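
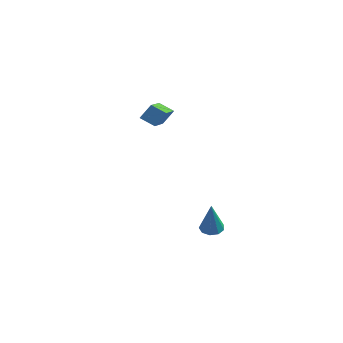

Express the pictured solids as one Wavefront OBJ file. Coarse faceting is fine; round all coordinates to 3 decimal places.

v 3.064 0.252 -4.076
v 3.607 0.558 -4.165
v 3.776 -0.472 -2.204
v 3.326 0.812 -3.96
v 2.923 0.804 -3.809
v 2.585 0.538 -3.783
v 2.471 0.137 -3.895
v 2.635 -0.21 -4.091
v 2.999 -0.341 -4.28
v 3.394 -0.195 -4.374
v 3.634 0.16 -4.329
v -0.52 0.293 2.091
v -1.205 -0.082 2.559
v -0.215 0.767 2.917
v -0.899 0.391 3.385
v 0.759 -1.411 2.595
v 0.075 -1.787 3.063
v 1.065 -0.938 3.421
v 0.38 -1.313 3.889
f 2 1 4
f 2 4 3
f 4 1 5
f 4 5 3
f 5 1 6
f 5 6 3
f 6 1 7
f 6 7 3
f 7 1 8
f 7 8 3
f 8 1 9
f 8 9 3
f 9 1 10
f 9 10 3
f 10 1 11
f 10 11 3
f 11 1 2
f 11 2 3
f 13 15 12
f 16 13 12
f 12 15 14
f 14 16 12
f 13 19 15
f 17 13 16
f 17 19 13
f 15 19 14
f 18 16 14
f 14 19 18
f 18 17 16
f 19 17 18



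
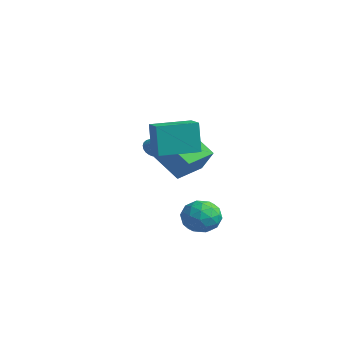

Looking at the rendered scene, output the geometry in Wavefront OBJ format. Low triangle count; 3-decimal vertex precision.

v -5.022 1.172 0.204
v -3.794 1.116 1.652
v -5.363 2.872 0.559
v -4.134 2.816 2.007
v -3.546 1.724 -1.027
v -2.317 1.668 0.421
v -3.886 3.424 -0.672
v -2.658 3.368 0.776
v -3.784 0.446 1.337
v -3.517 0.891 0.946
v -2.416 0.614 2.463
v -3.659 1.037 1.097
v -3.821 1.093 1.285
v -3.976 1.05 1.48
v -4.103 0.915 1.654
v -4.181 0.709 1.779
v -4.198 0.463 1.837
v -4.153 0.214 1.819
v -4.051 0 1.728
v -3.909 -0.145 1.576
v -3.747 -0.201 1.389
v -3.592 -0.158 1.193
v -3.465 -0.023 1.02
v -3.387 0.183 0.894
v -3.37 0.429 0.836
v -3.415 0.678 0.854
v 1.133 -2.559 2.96
v 0.846 -2.523 4.777
v 1.582 -0.446 2.99
v 1.296 -0.411 4.807
v 2.204 -2.789 3.133
v 1.918 -2.754 4.95
v 2.654 -0.677 3.163
v 2.367 -0.641 4.98
v -0.988 1.673 -2.632
v 0.051 2.019 -2.889
v -0.311 0.101 -2.011
v 0.728 0.447 -2.268
v 0.164 0.939 -1.428
v -0.254 1.91 -1.812
v -0.006 0.21 -3.088
v -0.424 1.181 -3.472
v 0.658 1.114 -3.171
v 0.763 1.565 -2.146
v -1.023 0.555 -2.754
v -0.918 1.006 -1.729
v -0.528 1.984 -2.815
v 0.268 0.136 -2.085
v -0.064 0.425 -1.591
v 0.547 0.628 -1.743
v -0.707 1.92 -2.182
v -0.097 2.123 -2.333
v -0.031 1.488 -1.474
v -0.163 -0.003 -2.567
v 0.447 0.2 -2.718
v -0.807 1.492 -3.157
v -0.196 1.695 -3.309
v -0.229 0.632 -3.426
v 0.44 1.656 -3.132
v 0.838 0.732 -2.767
v 0.407 0.592 -3.249
v 0.161 1.163 -3.475
v 0.502 1.92 -2.529
v 0.899 0.996 -2.164
v 0.568 1.285 -1.67
v 0.322 1.856 -1.896
v 0.858 1.389 -2.695
v -1.159 1.124 -2.736
v -0.762 0.2 -2.371
v -0.582 0.264 -3.004
v -0.828 0.835 -3.23
v -1.098 1.388 -2.133
v -0.7 0.464 -1.768
v -0.421 0.957 -1.425
v -0.667 1.528 -1.651
v -1.118 0.731 -2.205
f 2 4 1
f 5 2 1
f 1 4 3
f 3 5 1
f 2 8 4
f 6 2 5
f 6 8 2
f 4 8 3
f 7 5 3
f 3 8 7
f 7 6 5
f 8 6 7
f 10 9 12
f 10 12 11
f 12 9 13
f 12 13 11
f 13 9 14
f 13 14 11
f 14 9 15
f 14 15 11
f 15 9 16
f 15 16 11
f 16 9 17
f 16 17 11
f 17 9 18
f 17 18 11
f 18 9 19
f 18 19 11
f 19 9 20
f 19 20 11
f 20 9 21
f 20 21 11
f 21 9 22
f 21 22 11
f 22 9 23
f 22 23 11
f 23 9 24
f 23 24 11
f 24 9 25
f 24 25 11
f 25 9 26
f 25 26 11
f 26 9 10
f 26 10 11
f 28 30 27
f 31 28 27
f 27 30 29
f 29 31 27
f 28 34 30
f 32 28 31
f 32 34 28
f 30 34 29
f 33 31 29
f 29 34 33
f 33 32 31
f 34 32 33
f 35 72 51
f 72 46 75
f 51 75 40
f 72 75 51
f 35 51 47
f 51 40 52
f 47 52 36
f 51 52 47
f 35 47 56
f 47 36 57
f 56 57 42
f 47 57 56
f 35 56 68
f 56 42 71
f 68 71 45
f 56 71 68
f 35 68 72
f 68 45 76
f 72 76 46
f 68 76 72
f 36 52 63
f 52 40 66
f 63 66 44
f 52 66 63
f 40 75 53
f 75 46 74
f 53 74 39
f 75 74 53
f 46 76 73
f 76 45 69
f 73 69 37
f 76 69 73
f 45 71 70
f 71 42 58
f 70 58 41
f 71 58 70
f 42 57 62
f 57 36 59
f 62 59 43
f 57 59 62
f 38 64 50
f 64 44 65
f 50 65 39
f 64 65 50
f 38 50 48
f 50 39 49
f 48 49 37
f 50 49 48
f 38 48 55
f 48 37 54
f 55 54 41
f 48 54 55
f 38 55 60
f 55 41 61
f 60 61 43
f 55 61 60
f 38 60 64
f 60 43 67
f 64 67 44
f 60 67 64
f 39 65 53
f 65 44 66
f 53 66 40
f 65 66 53
f 37 49 73
f 49 39 74
f 73 74 46
f 49 74 73
f 41 54 70
f 54 37 69
f 70 69 45
f 54 69 70
f 43 61 62
f 61 41 58
f 62 58 42
f 61 58 62
f 44 67 63
f 67 43 59
f 63 59 36
f 67 59 63



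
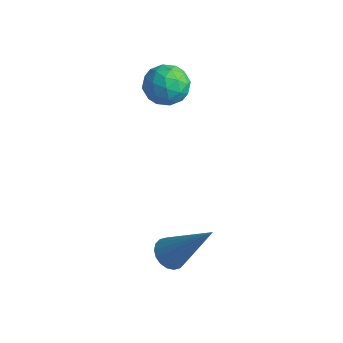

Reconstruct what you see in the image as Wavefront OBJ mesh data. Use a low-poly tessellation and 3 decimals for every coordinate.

v -3.979 3.599 -0.21
v -3.521 3.598 0.339
v -3.419 2.702 -0.679
v -2.961 2.701 -0.13
v -3.642 2.508 -0.028
v -3.988 3.062 0.262
v -2.952 3.238 -0.602
v -3.298 3.792 -0.312
v -2.887 3.375 0.097
v -3.313 2.924 0.452
v -3.627 3.376 -0.792
v -4.053 2.925 -0.437
v -3.799 3.677 0.105
v -3.141 2.623 -0.445
v -3.541 2.509 -0.386
v -3.272 2.508 -0.063
v -4.074 3.362 0.06
v -3.805 3.362 0.383
v -3.875 2.721 0.167
v -3.135 2.938 -0.723
v -2.866 2.938 -0.4
v -3.668 3.792 -0.277
v -3.399 3.791 0.046
v -3.065 3.579 -0.507
v -3.157 3.546 0.286
v -2.828 3.018 0.011
v -2.823 3.334 -0.267
v -3.026 3.66 -0.096
v -3.408 3.28 0.495
v -3.078 2.753 0.219
v -3.478 2.639 0.279
v -3.682 2.965 0.449
v -3.035 3.149 0.352
v -3.862 3.547 -0.559
v -3.532 3.02 -0.835
v -3.258 3.335 -0.789
v -3.462 3.661 -0.619
v -4.112 3.282 -0.351
v -3.783 2.754 -0.626
v -3.914 2.64 -0.244
v -4.117 2.966 -0.073
v -3.905 3.151 -0.692
v -0.674 0.31 -3.699
v -0.424 0.666 -3.985
v 0.434 0.77 -2.161
v -0.6 0.787 -3.894
v -0.79 0.813 -3.765
v -0.957 0.74 -3.623
v -1.068 0.581 -3.496
v -1.101 0.369 -3.409
v -1.049 0.146 -3.379
v -0.923 -0.045 -3.413
v -0.748 -0.166 -3.504
v -0.557 -0.192 -3.633
v -0.39 -0.119 -3.775
v -0.279 0.039 -3.902
v -0.246 0.251 -3.989
v -0.298 0.475 -4.019
f 1 38 17
f 38 12 41
f 17 41 6
f 38 41 17
f 1 17 13
f 17 6 18
f 13 18 2
f 17 18 13
f 1 13 22
f 13 2 23
f 22 23 8
f 13 23 22
f 1 22 34
f 22 8 37
f 34 37 11
f 22 37 34
f 1 34 38
f 34 11 42
f 38 42 12
f 34 42 38
f 2 18 29
f 18 6 32
f 29 32 10
f 18 32 29
f 6 41 19
f 41 12 40
f 19 40 5
f 41 40 19
f 12 42 39
f 42 11 35
f 39 35 3
f 42 35 39
f 11 37 36
f 37 8 24
f 36 24 7
f 37 24 36
f 8 23 28
f 23 2 25
f 28 25 9
f 23 25 28
f 4 30 16
f 30 10 31
f 16 31 5
f 30 31 16
f 4 16 14
f 16 5 15
f 14 15 3
f 16 15 14
f 4 14 21
f 14 3 20
f 21 20 7
f 14 20 21
f 4 21 26
f 21 7 27
f 26 27 9
f 21 27 26
f 4 26 30
f 26 9 33
f 30 33 10
f 26 33 30
f 5 31 19
f 31 10 32
f 19 32 6
f 31 32 19
f 3 15 39
f 15 5 40
f 39 40 12
f 15 40 39
f 7 20 36
f 20 3 35
f 36 35 11
f 20 35 36
f 9 27 28
f 27 7 24
f 28 24 8
f 27 24 28
f 10 33 29
f 33 9 25
f 29 25 2
f 33 25 29
f 44 43 46
f 44 46 45
f 46 43 47
f 46 47 45
f 47 43 48
f 47 48 45
f 48 43 49
f 48 49 45
f 49 43 50
f 49 50 45
f 50 43 51
f 50 51 45
f 51 43 52
f 51 52 45
f 52 43 53
f 52 53 45
f 53 43 54
f 53 54 45
f 54 43 55
f 54 55 45
f 55 43 56
f 55 56 45
f 56 43 57
f 56 57 45
f 57 43 58
f 57 58 45
f 58 43 44
f 58 44 45



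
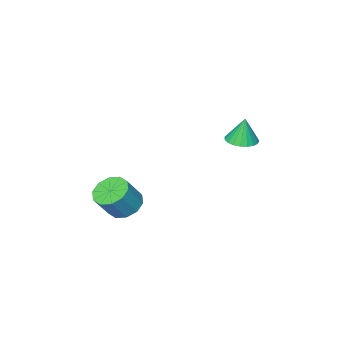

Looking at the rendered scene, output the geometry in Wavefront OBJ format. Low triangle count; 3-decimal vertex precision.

v -1.653 2.908 0.954
v -1.186 2.289 1.033
v -1.747 3.012 2.306
v -0.973 2.534 1.029
v -0.878 2.844 1.012
v -0.917 3.165 0.985
v -1.084 3.441 0.952
v -1.349 3.626 0.92
v -1.666 3.686 0.893
v -1.981 3.612 0.877
v -2.24 3.416 0.874
v -2.397 3.133 0.885
v -2.426 2.81 0.908
v -2.321 2.505 0.938
v -2.1 2.27 0.971
v -1.803 2.144 1.002
v -1.479 2.151 1.023
v 3.469 0.931 -2.178
v 3.949 1.631 -2.506
v 4.77 1.63 -1.311
v 4.291 0.929 -0.982
v 3.518 1.839 -2.21
v 4.339 1.837 -1.014
v 3.069 1.7 -1.901
v 3.89 1.698 -0.706
v 2.773 1.267 -1.698
v 3.594 1.265 -0.503
v 2.743 0.705 -1.679
v 3.564 0.704 -0.483
v 2.99 0.23 -1.849
v 3.811 0.229 -0.654
v 3.421 0.023 -2.146
v 4.242 0.021 -0.95
v 3.87 0.162 -2.454
v 4.691 0.16 -1.259
v 4.166 0.595 -2.657
v 4.987 0.593 -1.462
v 4.196 1.156 -2.677
v 5.017 1.155 -1.481
f 2 1 4
f 2 4 3
f 4 1 5
f 4 5 3
f 5 1 6
f 5 6 3
f 6 1 7
f 6 7 3
f 7 1 8
f 7 8 3
f 8 1 9
f 8 9 3
f 9 1 10
f 9 10 3
f 10 1 11
f 10 11 3
f 11 1 12
f 11 12 3
f 12 1 13
f 12 13 3
f 13 1 14
f 13 14 3
f 14 1 15
f 14 15 3
f 15 1 16
f 15 16 3
f 16 1 17
f 16 17 3
f 17 1 2
f 17 2 3
f 19 18 22
f 19 22 20
f 20 22 23
f 20 23 21
f 22 18 24
f 22 24 23
f 23 24 25
f 23 25 21
f 24 18 26
f 24 26 25
f 25 26 27
f 25 27 21
f 26 18 28
f 26 28 27
f 27 28 29
f 27 29 21
f 28 18 30
f 28 30 29
f 29 30 31
f 29 31 21
f 30 18 32
f 30 32 31
f 31 32 33
f 31 33 21
f 32 18 34
f 32 34 33
f 33 34 35
f 33 35 21
f 34 18 36
f 34 36 35
f 35 36 37
f 35 37 21
f 36 18 38
f 36 38 37
f 37 38 39
f 37 39 21
f 38 18 19
f 38 19 39
f 39 19 20
f 39 20 21



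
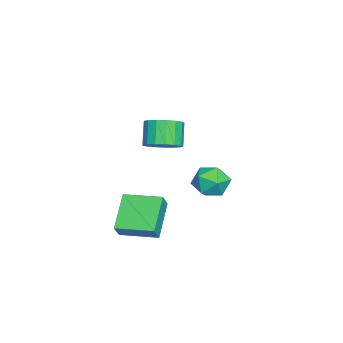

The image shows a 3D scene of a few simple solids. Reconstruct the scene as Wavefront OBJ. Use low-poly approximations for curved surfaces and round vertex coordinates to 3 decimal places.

v 1.837 -1.679 1.897
v 2.369 -1.01 2.333
v 1.554 -1.111 3.48
v 1.023 -1.781 3.043
v 2.04 -0.768 2.121
v 1.226 -0.87 3.268
v 1.665 -0.736 1.858
v 0.851 -0.837 3.004
v 1.329 -0.919 1.603
v 0.515 -1.021 2.75
v 1.11 -1.277 1.416
v 0.296 -1.378 2.563
v 1.057 -1.727 1.339
v 0.243 -1.828 2.485
v 1.183 -2.166 1.389
v 0.369 -2.267 2.536
v 1.459 -2.494 1.556
v 0.645 -2.595 2.703
v 1.821 -2.635 1.801
v 1.007 -2.736 2.948
v 2.187 -2.557 2.068
v 1.373 -2.658 3.215
v 2.473 -2.278 2.295
v 1.659 -2.379 3.442
v 2.613 -1.862 2.432
v 1.799 -1.963 3.578
v 2.575 -1.404 2.445
v 1.761 -1.506 3.592
v -2.364 0.927 -2.599
v -1.441 0.4 -2.391
v -3.079 -0.56 -3.189
v -2.156 -1.087 -2.981
v -2.767 -0.722 -2.164
v -2.325 0.197 -1.8
v -2.195 -0.357 -3.78
v -1.753 0.562 -3.416
v -1.336 -0.393 -3.121
v -1.69 -0.619 -2.123
v -2.83 0.459 -3.457
v -3.184 0.233 -2.459
v 2.308 -3.257 -1.777
v 2.887 -3.361 -0.98
v 2.465 -1.329 -1.639
v 3.043 -1.432 -0.842
v 4.037 -3.308 -3.038
v 4.615 -3.411 -2.241
v 4.193 -1.379 -2.9
v 4.772 -1.483 -2.103
f 2 1 5
f 2 5 3
f 3 5 6
f 3 6 4
f 5 1 7
f 5 7 6
f 6 7 8
f 6 8 4
f 7 1 9
f 7 9 8
f 8 9 10
f 8 10 4
f 9 1 11
f 9 11 10
f 10 11 12
f 10 12 4
f 11 1 13
f 11 13 12
f 12 13 14
f 12 14 4
f 13 1 15
f 13 15 14
f 14 15 16
f 14 16 4
f 15 1 17
f 15 17 16
f 16 17 18
f 16 18 4
f 17 1 19
f 17 19 18
f 18 19 20
f 18 20 4
f 19 1 21
f 19 21 20
f 20 21 22
f 20 22 4
f 21 1 23
f 21 23 22
f 22 23 24
f 22 24 4
f 23 1 25
f 23 25 24
f 24 25 26
f 24 26 4
f 25 1 27
f 25 27 26
f 26 27 28
f 26 28 4
f 27 1 2
f 27 2 28
f 28 2 3
f 28 3 4
f 29 40 34
f 29 34 30
f 29 30 36
f 29 36 39
f 29 39 40
f 30 34 38
f 34 40 33
f 40 39 31
f 39 36 35
f 36 30 37
f 32 38 33
f 32 33 31
f 32 31 35
f 32 35 37
f 32 37 38
f 33 38 34
f 31 33 40
f 35 31 39
f 37 35 36
f 38 37 30
f 42 44 41
f 45 42 41
f 41 44 43
f 43 45 41
f 42 48 44
f 46 42 45
f 46 48 42
f 44 48 43
f 47 45 43
f 43 48 47
f 47 46 45
f 48 46 47



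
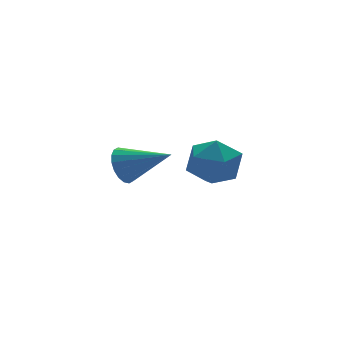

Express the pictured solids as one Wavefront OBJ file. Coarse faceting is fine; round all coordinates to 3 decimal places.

v 2.926 5.007 -3.261
v 3.584 4.677 -2.249
v 1.936 3.243 -3.191
v 2.594 2.913 -2.179
v 1.75 3.834 -2.104
v 2.362 4.924 -2.147
v 3.158 2.996 -3.293
v 3.77 4.086 -3.336
v 3.728 3.435 -2.269
v 2.857 3.953 -1.534
v 2.663 3.967 -3.906
v 1.792 4.485 -3.171
v -1.936 2.681 -0.962
v -1.431 2.694 -1.657
v -0.684 1.319 -0.078
v -1.283 2.972 -1.439
v -1.265 3.192 -1.127
v -1.379 3.31 -0.781
v -1.604 3.304 -0.472
v -1.895 3.175 -0.259
v -2.194 2.947 -0.186
v -2.442 2.667 -0.266
v -2.59 2.389 -0.485
v -2.608 2.169 -0.797
v -2.493 2.051 -1.143
v -2.268 2.057 -1.452
v -1.977 2.186 -1.665
v -1.678 2.414 -1.738
f 1 12 6
f 1 6 2
f 1 2 8
f 1 8 11
f 1 11 12
f 2 6 10
f 6 12 5
f 12 11 3
f 11 8 7
f 8 2 9
f 4 10 5
f 4 5 3
f 4 3 7
f 4 7 9
f 4 9 10
f 5 10 6
f 3 5 12
f 7 3 11
f 9 7 8
f 10 9 2
f 14 13 16
f 14 16 15
f 16 13 17
f 16 17 15
f 17 13 18
f 17 18 15
f 18 13 19
f 18 19 15
f 19 13 20
f 19 20 15
f 20 13 21
f 20 21 15
f 21 13 22
f 21 22 15
f 22 13 23
f 22 23 15
f 23 13 24
f 23 24 15
f 24 13 25
f 24 25 15
f 25 13 26
f 25 26 15
f 26 13 27
f 26 27 15
f 27 13 28
f 27 28 15
f 28 13 14
f 28 14 15



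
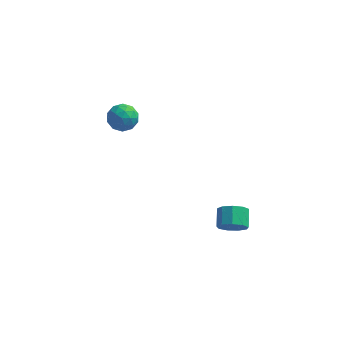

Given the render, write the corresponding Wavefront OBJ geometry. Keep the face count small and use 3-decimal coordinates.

v 4.032 -4.402 1.392
v 4.635 -4.652 2.026
v 4.491 -3.588 2.583
v 3.888 -3.338 1.948
v 4.927 -4.367 1.556
v 4.782 -3.302 2.113
v 4.8 -4.098 1.009
v 4.655 -3.033 1.566
v 4.314 -3.971 0.641
v 4.169 -2.907 1.198
v 3.696 -4.047 0.624
v 3.551 -2.982 1.181
v 3.236 -4.288 0.967
v 3.091 -3.224 1.524
v 3.148 -4.583 1.508
v 3.004 -3.519 2.065
v 3.474 -4.793 1.995
v 3.33 -3.729 2.552
v 4.062 -4.821 2.199
v 3.917 -3.756 2.756
v -4.795 3.925 1.852
v -3.99 4.457 1.491
v -3.77 3.023 2.809
v -2.965 3.555 2.448
v -3.652 4.014 3.063
v -4.286 4.572 2.472
v -3.474 2.908 1.828
v -4.108 3.466 1.237
v -3.174 3.829 1.476
v -3.283 4.512 2.239
v -4.477 2.968 2.061
v -4.586 3.651 2.824
v -4.483 4.27 1.588
v -3.277 3.21 2.712
v -3.681 3.48 3.074
v -3.208 3.792 2.861
v -4.656 4.338 2.164
v -4.183 4.651 1.952
v -3.984 4.39 2.876
v -3.577 2.829 2.348
v -3.104 3.142 2.136
v -4.552 3.688 1.439
v -4.079 4 1.226
v -3.776 3.09 1.424
v -3.53 4.214 1.367
v -2.927 3.683 1.929
v -3.226 3.303 1.565
v -3.599 3.631 1.218
v -3.594 4.616 1.815
v -2.991 4.085 2.377
v -3.395 4.355 2.739
v -3.768 4.683 2.392
v -3.114 4.246 1.807
v -4.769 3.395 1.923
v -4.166 2.864 2.485
v -3.992 2.797 1.908
v -4.365 3.125 1.561
v -4.833 3.797 2.371
v -4.23 3.266 2.933
v -4.161 3.849 3.082
v -4.534 4.177 2.735
v -4.646 3.234 2.493
f 2 1 5
f 2 5 3
f 3 5 6
f 3 6 4
f 5 1 7
f 5 7 6
f 6 7 8
f 6 8 4
f 7 1 9
f 7 9 8
f 8 9 10
f 8 10 4
f 9 1 11
f 9 11 10
f 10 11 12
f 10 12 4
f 11 1 13
f 11 13 12
f 12 13 14
f 12 14 4
f 13 1 15
f 13 15 14
f 14 15 16
f 14 16 4
f 15 1 17
f 15 17 16
f 16 17 18
f 16 18 4
f 17 1 19
f 17 19 18
f 18 19 20
f 18 20 4
f 19 1 2
f 19 2 20
f 20 2 3
f 20 3 4
f 21 58 37
f 58 32 61
f 37 61 26
f 58 61 37
f 21 37 33
f 37 26 38
f 33 38 22
f 37 38 33
f 21 33 42
f 33 22 43
f 42 43 28
f 33 43 42
f 21 42 54
f 42 28 57
f 54 57 31
f 42 57 54
f 21 54 58
f 54 31 62
f 58 62 32
f 54 62 58
f 22 38 49
f 38 26 52
f 49 52 30
f 38 52 49
f 26 61 39
f 61 32 60
f 39 60 25
f 61 60 39
f 32 62 59
f 62 31 55
f 59 55 23
f 62 55 59
f 31 57 56
f 57 28 44
f 56 44 27
f 57 44 56
f 28 43 48
f 43 22 45
f 48 45 29
f 43 45 48
f 24 50 36
f 50 30 51
f 36 51 25
f 50 51 36
f 24 36 34
f 36 25 35
f 34 35 23
f 36 35 34
f 24 34 41
f 34 23 40
f 41 40 27
f 34 40 41
f 24 41 46
f 41 27 47
f 46 47 29
f 41 47 46
f 24 46 50
f 46 29 53
f 50 53 30
f 46 53 50
f 25 51 39
f 51 30 52
f 39 52 26
f 51 52 39
f 23 35 59
f 35 25 60
f 59 60 32
f 35 60 59
f 27 40 56
f 40 23 55
f 56 55 31
f 40 55 56
f 29 47 48
f 47 27 44
f 48 44 28
f 47 44 48
f 30 53 49
f 53 29 45
f 49 45 22
f 53 45 49



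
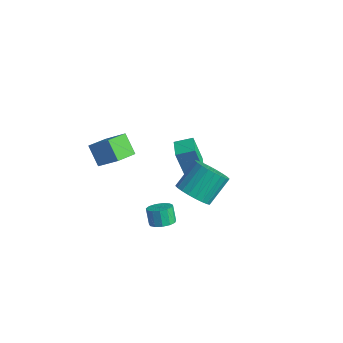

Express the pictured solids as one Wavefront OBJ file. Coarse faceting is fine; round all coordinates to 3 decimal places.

v 3.718 -2.339 -0.175
v 4.518 -2.814 0.392
v 4.423 -1.436 1.682
v 3.622 -0.961 1.115
v 4.739 -2.558 0.135
v 4.644 -1.18 1.425
v 4.805 -2.269 -0.17
v 4.71 -0.891 1.12
v 4.706 -1.99 -0.475
v 4.61 -0.612 0.815
v 4.455 -1.764 -0.735
v 4.36 -0.386 0.555
v 4.093 -1.626 -0.909
v 3.998 -0.248 0.381
v 3.673 -1.596 -0.972
v 3.578 -0.218 0.318
v 3.26 -1.68 -0.913
v 3.165 -0.302 0.377
v 2.917 -1.864 -0.742
v 2.822 -0.486 0.548
v 2.696 -2.12 -0.485
v 2.601 -0.742 0.805
v 2.63 -2.409 -0.18
v 2.535 -1.031 1.11
v 2.73 -2.688 0.125
v 2.634 -1.31 1.415
v 2.98 -2.914 0.385
v 2.885 -1.536 1.675
v 3.342 -3.052 0.559
v 3.247 -1.674 1.849
v 3.762 -3.082 0.622
v 3.667 -1.704 1.912
v 4.175 -2.998 0.563
v 4.08 -1.62 1.853
v 0.137 0.522 -2.968
v 0.706 1.039 -3.536
v 1.374 -0.219 -2.404
v 1.943 0.298 -2.972
v 1.49 0.716 -2.24
v 0.725 1.174 -2.589
v 1.355 -0.354 -3.351
v 0.59 0.104 -3.7
v 1.459 0.498 -3.773
v 1.542 1.16 -3.087
v 0.538 -0.34 -2.853
v 0.621 0.322 -2.167
v 1.519 -2.662 -4.142
v 2.061 -3.067 -3.818
v 1.603 -2.923 -2.873
v 1.061 -2.518 -3.198
v 2.194 -2.666 -3.815
v 1.735 -2.522 -2.87
v 2.112 -2.263 -3.915
v 1.654 -2.12 -2.97
v 1.843 -1.987 -4.088
v 1.385 -1.844 -3.143
v 1.47 -1.926 -4.278
v 1.012 -1.782 -3.333
v 1.114 -2.098 -4.425
v 0.655 -1.954 -3.48
v 0.885 -2.449 -4.482
v 0.427 -2.305 -3.537
v 0.858 -2.867 -4.432
v 0.4 -2.724 -3.487
v 1.041 -3.221 -4.289
v 0.583 -3.077 -3.344
v 1.376 -3.397 -4.1
v 0.918 -3.253 -3.155
v 1.756 -3.339 -3.925
v 1.298 -3.196 -2.98
v -4.132 -3.468 -1.002
v -2.877 -3.009 0.128
v -4.353 -2.138 -1.297
v -3.098 -1.679 -0.168
v -3.142 -3.541 -2.072
v -1.887 -3.082 -0.943
v -3.363 -2.211 -2.368
v -2.108 -1.752 -1.238
v -1.579 1.198 -3.309
v -1.871 0.752 -1.413
v -0.972 2.101 -3.003
v -1.264 1.655 -1.107
v -0.516 0.485 -3.313
v -0.808 0.039 -1.417
v 0.091 1.388 -3.007
v -0.201 0.942 -1.111
f 2 1 5
f 2 5 3
f 3 5 6
f 3 6 4
f 5 1 7
f 5 7 6
f 6 7 8
f 6 8 4
f 7 1 9
f 7 9 8
f 8 9 10
f 8 10 4
f 9 1 11
f 9 11 10
f 10 11 12
f 10 12 4
f 11 1 13
f 11 13 12
f 12 13 14
f 12 14 4
f 13 1 15
f 13 15 14
f 14 15 16
f 14 16 4
f 15 1 17
f 15 17 16
f 16 17 18
f 16 18 4
f 17 1 19
f 17 19 18
f 18 19 20
f 18 20 4
f 19 1 21
f 19 21 20
f 20 21 22
f 20 22 4
f 21 1 23
f 21 23 22
f 22 23 24
f 22 24 4
f 23 1 25
f 23 25 24
f 24 25 26
f 24 26 4
f 25 1 27
f 25 27 26
f 26 27 28
f 26 28 4
f 27 1 29
f 27 29 28
f 28 29 30
f 28 30 4
f 29 1 31
f 29 31 30
f 30 31 32
f 30 32 4
f 31 1 33
f 31 33 32
f 32 33 34
f 32 34 4
f 33 1 2
f 33 2 34
f 34 2 3
f 34 3 4
f 35 46 40
f 35 40 36
f 35 36 42
f 35 42 45
f 35 45 46
f 36 40 44
f 40 46 39
f 46 45 37
f 45 42 41
f 42 36 43
f 38 44 39
f 38 39 37
f 38 37 41
f 38 41 43
f 38 43 44
f 39 44 40
f 37 39 46
f 41 37 45
f 43 41 42
f 44 43 36
f 48 47 51
f 48 51 49
f 49 51 52
f 49 52 50
f 51 47 53
f 51 53 52
f 52 53 54
f 52 54 50
f 53 47 55
f 53 55 54
f 54 55 56
f 54 56 50
f 55 47 57
f 55 57 56
f 56 57 58
f 56 58 50
f 57 47 59
f 57 59 58
f 58 59 60
f 58 60 50
f 59 47 61
f 59 61 60
f 60 61 62
f 60 62 50
f 61 47 63
f 61 63 62
f 62 63 64
f 62 64 50
f 63 47 65
f 63 65 64
f 64 65 66
f 64 66 50
f 65 47 67
f 65 67 66
f 66 67 68
f 66 68 50
f 67 47 69
f 67 69 68
f 68 69 70
f 68 70 50
f 69 47 48
f 69 48 70
f 70 48 49
f 70 49 50
f 72 74 71
f 75 72 71
f 71 74 73
f 73 75 71
f 72 78 74
f 76 72 75
f 76 78 72
f 74 78 73
f 77 75 73
f 73 78 77
f 77 76 75
f 78 76 77
f 80 82 79
f 83 80 79
f 79 82 81
f 81 83 79
f 80 86 82
f 84 80 83
f 84 86 80
f 82 86 81
f 85 83 81
f 81 86 85
f 85 84 83
f 86 84 85



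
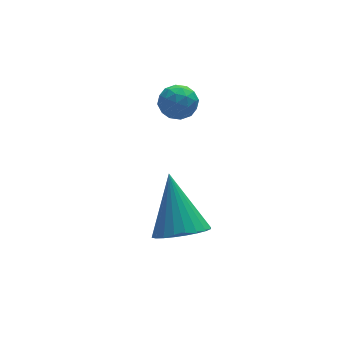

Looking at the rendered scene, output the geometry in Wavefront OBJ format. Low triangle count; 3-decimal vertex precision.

v -3.354 -4.356 -0.581
v -2.906 -3.741 -1.099
v -3.266 -3.004 1.101
v -3.247 -3.646 -1.157
v -3.605 -3.659 -1.128
v -3.924 -3.778 -1.015
v -4.157 -3.985 -0.837
v -4.267 -4.249 -0.619
v -4.239 -4.529 -0.396
v -4.075 -4.782 -0.201
v -3.802 -4.97 -0.064
v -3.461 -5.065 -0.006
v -3.104 -5.052 -0.035
v -2.784 -4.933 -0.148
v -2.552 -4.726 -0.326
v -2.441 -4.462 -0.544
v -2.47 -4.183 -0.767
v -2.633 -3.929 -0.962
v -2.474 -0.108 1.907
v -1.842 0.075 2.127
v -2.298 -1.155 2.273
v -1.666 -0.972 2.493
v -2.231 -0.725 2.813
v -2.34 -0.078 2.587
v -1.8 -1.002 1.813
v -1.909 -0.355 1.587
v -1.426 -0.477 2.07
v -1.692 -0.306 2.688
v -2.448 -0.774 1.712
v -2.714 -0.603 2.33
v -2.174 0.075 1.985
v -1.966 -1.155 2.415
v -2.298 -1.01 2.603
v -1.927 -0.902 2.733
v -2.466 -0.015 2.255
v -2.095 0.093 2.385
v -2.323 -0.377 2.788
v -2.045 -1.173 2.015
v -1.674 -1.065 2.145
v -2.213 -0.178 1.667
v -1.842 -0.07 1.797
v -1.817 -0.703 1.612
v -1.558 -0.141 2.081
v -1.454 -0.757 2.296
v -1.533 -0.774 1.896
v -1.597 -0.394 1.763
v -1.714 -0.041 2.444
v -1.61 -0.656 2.659
v -1.942 -0.511 2.847
v -2.006 -0.131 2.714
v -1.469 -0.365 2.41
v -2.53 -0.424 1.741
v -2.426 -1.039 1.956
v -2.134 -0.949 1.686
v -2.198 -0.569 1.553
v -2.686 -0.323 2.104
v -2.582 -0.939 2.319
v -2.543 -0.686 2.637
v -2.607 -0.306 2.504
v -2.671 -0.715 1.99
f 2 1 4
f 2 4 3
f 4 1 5
f 4 5 3
f 5 1 6
f 5 6 3
f 6 1 7
f 6 7 3
f 7 1 8
f 7 8 3
f 8 1 9
f 8 9 3
f 9 1 10
f 9 10 3
f 10 1 11
f 10 11 3
f 11 1 12
f 11 12 3
f 12 1 13
f 12 13 3
f 13 1 14
f 13 14 3
f 14 1 15
f 14 15 3
f 15 1 16
f 15 16 3
f 16 1 17
f 16 17 3
f 17 1 18
f 17 18 3
f 18 1 2
f 18 2 3
f 19 56 35
f 56 30 59
f 35 59 24
f 56 59 35
f 19 35 31
f 35 24 36
f 31 36 20
f 35 36 31
f 19 31 40
f 31 20 41
f 40 41 26
f 31 41 40
f 19 40 52
f 40 26 55
f 52 55 29
f 40 55 52
f 19 52 56
f 52 29 60
f 56 60 30
f 52 60 56
f 20 36 47
f 36 24 50
f 47 50 28
f 36 50 47
f 24 59 37
f 59 30 58
f 37 58 23
f 59 58 37
f 30 60 57
f 60 29 53
f 57 53 21
f 60 53 57
f 29 55 54
f 55 26 42
f 54 42 25
f 55 42 54
f 26 41 46
f 41 20 43
f 46 43 27
f 41 43 46
f 22 48 34
f 48 28 49
f 34 49 23
f 48 49 34
f 22 34 32
f 34 23 33
f 32 33 21
f 34 33 32
f 22 32 39
f 32 21 38
f 39 38 25
f 32 38 39
f 22 39 44
f 39 25 45
f 44 45 27
f 39 45 44
f 22 44 48
f 44 27 51
f 48 51 28
f 44 51 48
f 23 49 37
f 49 28 50
f 37 50 24
f 49 50 37
f 21 33 57
f 33 23 58
f 57 58 30
f 33 58 57
f 25 38 54
f 38 21 53
f 54 53 29
f 38 53 54
f 27 45 46
f 45 25 42
f 46 42 26
f 45 42 46
f 28 51 47
f 51 27 43
f 47 43 20
f 51 43 47



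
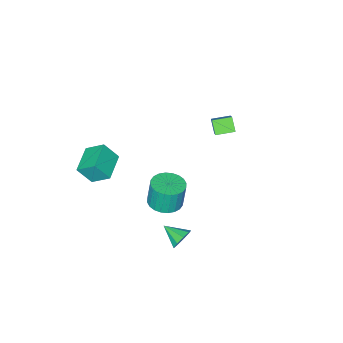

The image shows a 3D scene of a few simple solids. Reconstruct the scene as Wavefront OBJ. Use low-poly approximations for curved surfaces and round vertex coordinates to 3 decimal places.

v 2.111 -3.921 -0.663
v 1.695 -2.949 0.093
v 3.526 -3.112 -0.923
v 3.109 -2.141 -0.166
v 2.631 -4.499 0.366
v 2.214 -3.528 1.123
v 4.045 -3.691 0.107
v 3.629 -2.719 0.863
v 2.589 2.637 -2.292
v 2.788 2.93 -1.688
v 2.791 1.503 -1.808
v 2.316 2.849 -1.683
v 1.972 2.668 -1.963
v 1.917 2.474 -2.397
v 2.176 2.356 -2.782
v 2.629 2.369 -2.937
v 3.063 2.509 -2.791
v 3.275 2.708 -2.411
v 3.167 2.875 -1.975
v 0.457 -0.763 -3.294
v 1.396 -0.978 -3.178
v 1.222 -0.892 -1.61
v 0.283 -0.677 -1.726
v 1.409 -0.6 -3.197
v 1.234 -0.514 -1.629
v 1.276 -0.247 -3.231
v 1.102 -0.161 -1.663
v 1.019 0.028 -3.274
v 0.845 0.113 -1.706
v 0.677 0.182 -3.321
v 0.502 0.267 -1.753
v 0.301 0.192 -3.363
v 0.126 0.277 -1.795
v -0.051 0.057 -3.395
v -0.226 0.142 -1.827
v -0.326 -0.203 -3.412
v -0.501 -0.117 -1.844
v -0.482 -0.548 -3.41
v -0.656 -0.462 -1.842
v -0.494 -0.926 -3.391
v -0.669 -0.84 -1.823
v -0.362 -1.279 -3.357
v -0.536 -1.193 -1.789
v -0.105 -1.553 -3.314
v -0.279 -1.468 -1.746
v 0.238 -1.707 -3.267
v 0.063 -1.622 -1.699
v 0.614 -1.717 -3.225
v 0.439 -1.632 -1.657
v 0.966 -1.582 -3.193
v 0.791 -1.497 -1.625
v 1.241 -1.323 -3.176
v 1.066 -1.237 -1.608
v -4.525 -0.492 -0.303
v -4.839 -1.06 0.363
v -3.436 0.624 1.162
v -3.75 0.056 1.828
v -3.67 -1.136 -0.448
v -3.984 -1.704 0.218
v -2.581 -0.02 1.017
v -2.895 -0.588 1.683
f 2 4 1
f 5 2 1
f 1 4 3
f 3 5 1
f 2 8 4
f 6 2 5
f 6 8 2
f 4 8 3
f 7 5 3
f 3 8 7
f 7 6 5
f 8 6 7
f 10 9 12
f 10 12 11
f 12 9 13
f 12 13 11
f 13 9 14
f 13 14 11
f 14 9 15
f 14 15 11
f 15 9 16
f 15 16 11
f 16 9 17
f 16 17 11
f 17 9 18
f 17 18 11
f 18 9 19
f 18 19 11
f 19 9 10
f 19 10 11
f 21 20 24
f 21 24 22
f 22 24 25
f 22 25 23
f 24 20 26
f 24 26 25
f 25 26 27
f 25 27 23
f 26 20 28
f 26 28 27
f 27 28 29
f 27 29 23
f 28 20 30
f 28 30 29
f 29 30 31
f 29 31 23
f 30 20 32
f 30 32 31
f 31 32 33
f 31 33 23
f 32 20 34
f 32 34 33
f 33 34 35
f 33 35 23
f 34 20 36
f 34 36 35
f 35 36 37
f 35 37 23
f 36 20 38
f 36 38 37
f 37 38 39
f 37 39 23
f 38 20 40
f 38 40 39
f 39 40 41
f 39 41 23
f 40 20 42
f 40 42 41
f 41 42 43
f 41 43 23
f 42 20 44
f 42 44 43
f 43 44 45
f 43 45 23
f 44 20 46
f 44 46 45
f 45 46 47
f 45 47 23
f 46 20 48
f 46 48 47
f 47 48 49
f 47 49 23
f 48 20 50
f 48 50 49
f 49 50 51
f 49 51 23
f 50 20 52
f 50 52 51
f 51 52 53
f 51 53 23
f 52 20 21
f 52 21 53
f 53 21 22
f 53 22 23
f 55 57 54
f 58 55 54
f 54 57 56
f 56 58 54
f 55 61 57
f 59 55 58
f 59 61 55
f 57 61 56
f 60 58 56
f 56 61 60
f 60 59 58
f 61 59 60



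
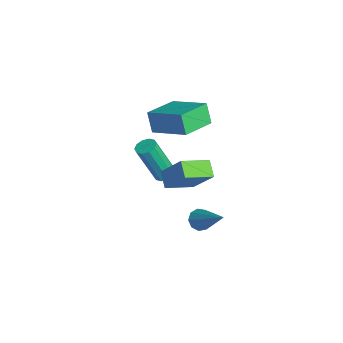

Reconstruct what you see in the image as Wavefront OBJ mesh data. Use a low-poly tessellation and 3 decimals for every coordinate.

v -2.102 1.253 1.059
v -2.514 1.125 2.038
v -3.134 2.553 0.795
v -3.546 2.424 1.774
v -0.794 2.436 1.766
v -1.206 2.307 2.745
v -1.826 3.735 1.502
v -2.238 3.607 2.481
v -0.307 1.449 -1.168
v -1.031 1.416 -0.686
v -0.682 2.745 -1.642
v -1.406 2.712 -1.16
v 0.506 2.148 0.1
v -0.218 2.115 0.582
v 0.131 3.444 -0.374
v -0.593 3.411 0.108
v -2.275 1.828 -1.96
v -1.768 1.877 -1.937
v -1.778 1.041 0.044
v -2.285 0.992 0.02
v -1.897 2.143 -1.826
v -1.907 1.306 0.155
v -2.17 2.288 -1.766
v -2.18 1.452 0.215
v -2.483 2.257 -1.78
v -2.494 1.421 0.2
v -2.717 2.063 -1.864
v -2.727 1.227 0.117
v -2.782 1.779 -1.984
v -2.792 0.943 -0.003
v -2.653 1.514 -2.095
v -2.663 0.677 -0.114
v -2.38 1.368 -2.155
v -2.39 0.532 -0.174
v -2.066 1.399 -2.14
v -2.077 0.563 -0.16
v -1.833 1.593 -2.057
v -1.843 0.757 -0.076
v -0.651 3.037 -3.914
v -0.238 2.895 -4.28
v 0.771 3.743 -2.586
v -0.356 3.26 -4.348
v -0.612 3.521 -4.213
v -0.887 3.556 -3.938
v -1.05 3.347 -3.651
v -1.027 2.994 -3.488
v -0.828 2.661 -3.524
v -0.546 2.504 -3.743
v -0.313 2.596 -4.041
f 2 4 1
f 5 2 1
f 1 4 3
f 3 5 1
f 2 8 4
f 6 2 5
f 6 8 2
f 4 8 3
f 7 5 3
f 3 8 7
f 7 6 5
f 8 6 7
f 10 12 9
f 13 10 9
f 9 12 11
f 11 13 9
f 10 16 12
f 14 10 13
f 14 16 10
f 12 16 11
f 15 13 11
f 11 16 15
f 15 14 13
f 16 14 15
f 18 17 21
f 18 21 19
f 19 21 22
f 19 22 20
f 21 17 23
f 21 23 22
f 22 23 24
f 22 24 20
f 23 17 25
f 23 25 24
f 24 25 26
f 24 26 20
f 25 17 27
f 25 27 26
f 26 27 28
f 26 28 20
f 27 17 29
f 27 29 28
f 28 29 30
f 28 30 20
f 29 17 31
f 29 31 30
f 30 31 32
f 30 32 20
f 31 17 33
f 31 33 32
f 32 33 34
f 32 34 20
f 33 17 35
f 33 35 34
f 34 35 36
f 34 36 20
f 35 17 37
f 35 37 36
f 36 37 38
f 36 38 20
f 37 17 18
f 37 18 38
f 38 18 19
f 38 19 20
f 40 39 42
f 40 42 41
f 42 39 43
f 42 43 41
f 43 39 44
f 43 44 41
f 44 39 45
f 44 45 41
f 45 39 46
f 45 46 41
f 46 39 47
f 46 47 41
f 47 39 48
f 47 48 41
f 48 39 49
f 48 49 41
f 49 39 40
f 49 40 41



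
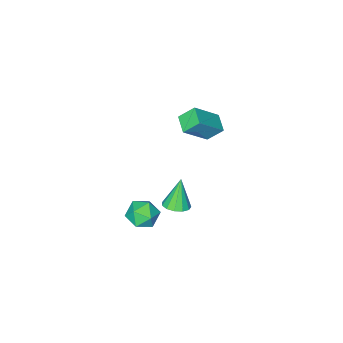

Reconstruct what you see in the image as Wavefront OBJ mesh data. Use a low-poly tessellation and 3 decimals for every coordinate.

v -1.779 -0.353 3.062
v -0.307 -0.633 4.416
v -1.297 0.654 2.746
v 0.175 0.374 4.101
v -1.115 -0.934 2.219
v 0.357 -1.214 3.574
v -0.633 0.073 1.904
v 0.839 -0.207 3.258
v 1.524 0.07 -2.784
v 2.291 0.175 -2.513
v 0.936 -0.25 -0.996
v 2.092 0.592 -2.504
v 1.712 0.843 -2.584
v 1.273 0.849 -2.727
v 0.913 0.607 -2.889
v 0.748 0.196 -3.017
v 0.829 -0.256 -3.072
v 1.131 -0.604 -3.035
v 1.557 -0.738 -2.918
v 1.974 -0.615 -2.759
v 2.247 -0.275 -2.608
v 2.024 -0.701 -3.742
v 2.968 -0.373 -3.417
v 2.712 -2.167 -4.263
v 3.656 -1.839 -3.938
v 2.907 -2.064 -3.235
v 2.481 -1.158 -2.913
v 3.199 -1.382 -4.767
v 2.773 -0.476 -4.445
v 3.694 -0.794 -4.05
v 3.514 -1.215 -3.103
v 2.166 -1.325 -4.577
v 1.986 -1.746 -3.63
f 2 4 1
f 5 2 1
f 1 4 3
f 3 5 1
f 2 8 4
f 6 2 5
f 6 8 2
f 4 8 3
f 7 5 3
f 3 8 7
f 7 6 5
f 8 6 7
f 10 9 12
f 10 12 11
f 12 9 13
f 12 13 11
f 13 9 14
f 13 14 11
f 14 9 15
f 14 15 11
f 15 9 16
f 15 16 11
f 16 9 17
f 16 17 11
f 17 9 18
f 17 18 11
f 18 9 19
f 18 19 11
f 19 9 20
f 19 20 11
f 20 9 21
f 20 21 11
f 21 9 10
f 21 10 11
f 22 33 27
f 22 27 23
f 22 23 29
f 22 29 32
f 22 32 33
f 23 27 31
f 27 33 26
f 33 32 24
f 32 29 28
f 29 23 30
f 25 31 26
f 25 26 24
f 25 24 28
f 25 28 30
f 25 30 31
f 26 31 27
f 24 26 33
f 28 24 32
f 30 28 29
f 31 30 23



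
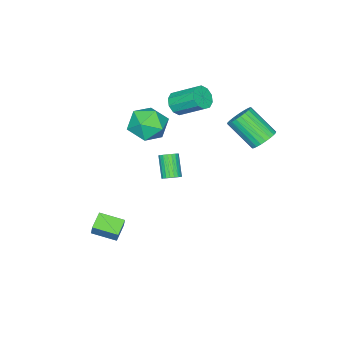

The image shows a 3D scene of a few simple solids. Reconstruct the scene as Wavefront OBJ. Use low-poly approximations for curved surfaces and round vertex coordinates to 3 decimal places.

v 2.661 -3.47 -2.998
v 2.911 -3.17 -2.198
v 2.141 -2.218 -3.305
v 2.39 -1.918 -2.505
v 3.59 -3.182 -3.395
v 3.839 -2.882 -2.595
v 3.069 -1.93 -3.702
v 3.319 -1.63 -2.902
v 0.312 -0.517 0.208
v 0.665 -0.331 0.542
v 0.02 -1.017 1.605
v -0.332 -1.203 1.272
v 0.513 -0.178 0.548
v -0.132 -0.864 1.611
v 0.325 -0.084 0.496
v -0.32 -0.769 1.559
v 0.136 -0.064 0.393
v -0.509 -0.75 1.456
v -0.023 -0.123 0.259
v -0.668 -0.809 1.322
v -0.124 -0.25 0.116
v -0.769 -0.936 1.179
v -0.149 -0.423 -0.011
v -0.794 -1.109 1.052
v -0.095 -0.613 -0.1
v -0.74 -1.298 0.963
v 0.03 -0.786 -0.136
v -0.615 -1.471 0.927
v 0.204 -0.912 -0.112
v -0.441 -1.597 0.951
v 0.396 -0.97 -0.033
v -0.249 -1.656 1.03
v 0.574 -0.95 0.088
v -0.071 -1.636 1.151
v 0.707 -0.855 0.23
v 0.062 -1.541 1.293
v 0.772 -0.702 0.368
v 0.127 -1.387 1.431
v 0.757 -0.517 0.478
v 0.112 -1.202 1.542
v -1.059 -2.13 2.361
v -0.344 -2.995 2.781
v -2.156 -3.465 1.479
v -1.441 -4.33 1.899
v -2.141 -3.713 2.651
v -1.463 -2.889 3.197
v -1.037 -3.571 1.063
v -0.359 -2.747 1.609
v -0.33 -3.886 1.979
v -1.013 -3.974 2.961
v -1.487 -2.486 1.299
v -2.17 -2.574 2.281
v -3.045 -2.648 2.931
v -2.618 -2.237 2.455
v -2.868 -0.821 3.454
v -3.295 -1.232 3.929
v -3.063 -2.212 2.308
v -3.313 -0.796 3.307
v -3.502 -2.353 2.399
v -3.752 -0.938 3.398
v -3.766 -2.607 2.693
v -4.016 -1.192 3.692
v -3.755 -2.877 3.078
v -4.004 -1.461 4.077
v -3.472 -3.059 3.406
v -3.722 -1.643 4.405
v -3.027 -3.084 3.553
v -3.277 -1.668 4.552
v -2.588 -2.942 3.462
v -2.838 -1.527 4.461
v -2.324 -2.688 3.168
v -2.574 -1.273 4.167
v -2.336 -2.419 2.783
v -2.585 -1.003 3.782
v -3.909 2.218 1.78
v -3.286 1.92 1.377
v -3.148 0.423 2.696
v -3.771 0.722 3.1
v -3.143 2.11 1.578
v -3.005 0.614 2.897
v -3.116 2.317 1.81
v -2.978 0.821 3.129
v -3.21 2.509 2.037
v -3.072 1.013 3.357
v -3.41 2.657 2.226
v -3.272 1.16 3.545
v -3.686 2.738 2.346
v -3.548 1.241 3.666
v -3.996 2.74 2.381
v -3.859 1.243 3.7
v -4.293 2.662 2.324
v -4.155 1.165 3.643
v -4.532 2.517 2.184
v -4.394 1.02 3.503
v -4.675 2.326 1.983
v -4.537 0.83 3.302
v -4.702 2.119 1.751
v -4.564 0.623 3.07
v -4.608 1.927 1.523
v -4.47 0.431 2.843
v -4.408 1.78 1.335
v -4.27 0.283 2.654
v -4.132 1.699 1.214
v -3.994 0.202 2.534
v -3.821 1.697 1.18
v -3.684 0.2 2.499
v -3.525 1.775 1.237
v -3.387 0.278 2.556
f 2 4 1
f 5 2 1
f 1 4 3
f 3 5 1
f 2 8 4
f 6 2 5
f 6 8 2
f 4 8 3
f 7 5 3
f 3 8 7
f 7 6 5
f 8 6 7
f 10 9 13
f 10 13 11
f 11 13 14
f 11 14 12
f 13 9 15
f 13 15 14
f 14 15 16
f 14 16 12
f 15 9 17
f 15 17 16
f 16 17 18
f 16 18 12
f 17 9 19
f 17 19 18
f 18 19 20
f 18 20 12
f 19 9 21
f 19 21 20
f 20 21 22
f 20 22 12
f 21 9 23
f 21 23 22
f 22 23 24
f 22 24 12
f 23 9 25
f 23 25 24
f 24 25 26
f 24 26 12
f 25 9 27
f 25 27 26
f 26 27 28
f 26 28 12
f 27 9 29
f 27 29 28
f 28 29 30
f 28 30 12
f 29 9 31
f 29 31 30
f 30 31 32
f 30 32 12
f 31 9 33
f 31 33 32
f 32 33 34
f 32 34 12
f 33 9 35
f 33 35 34
f 34 35 36
f 34 36 12
f 35 9 37
f 35 37 36
f 36 37 38
f 36 38 12
f 37 9 39
f 37 39 38
f 38 39 40
f 38 40 12
f 39 9 10
f 39 10 40
f 40 10 11
f 40 11 12
f 41 52 46
f 41 46 42
f 41 42 48
f 41 48 51
f 41 51 52
f 42 46 50
f 46 52 45
f 52 51 43
f 51 48 47
f 48 42 49
f 44 50 45
f 44 45 43
f 44 43 47
f 44 47 49
f 44 49 50
f 45 50 46
f 43 45 52
f 47 43 51
f 49 47 48
f 50 49 42
f 54 53 57
f 54 57 55
f 55 57 58
f 55 58 56
f 57 53 59
f 57 59 58
f 58 59 60
f 58 60 56
f 59 53 61
f 59 61 60
f 60 61 62
f 60 62 56
f 61 53 63
f 61 63 62
f 62 63 64
f 62 64 56
f 63 53 65
f 63 65 64
f 64 65 66
f 64 66 56
f 65 53 67
f 65 67 66
f 66 67 68
f 66 68 56
f 67 53 69
f 67 69 68
f 68 69 70
f 68 70 56
f 69 53 71
f 69 71 70
f 70 71 72
f 70 72 56
f 71 53 73
f 71 73 72
f 72 73 74
f 72 74 56
f 73 53 54
f 73 54 74
f 74 54 55
f 74 55 56
f 76 75 79
f 76 79 77
f 77 79 80
f 77 80 78
f 79 75 81
f 79 81 80
f 80 81 82
f 80 82 78
f 81 75 83
f 81 83 82
f 82 83 84
f 82 84 78
f 83 75 85
f 83 85 84
f 84 85 86
f 84 86 78
f 85 75 87
f 85 87 86
f 86 87 88
f 86 88 78
f 87 75 89
f 87 89 88
f 88 89 90
f 88 90 78
f 89 75 91
f 89 91 90
f 90 91 92
f 90 92 78
f 91 75 93
f 91 93 92
f 92 93 94
f 92 94 78
f 93 75 95
f 93 95 94
f 94 95 96
f 94 96 78
f 95 75 97
f 95 97 96
f 96 97 98
f 96 98 78
f 97 75 99
f 97 99 98
f 98 99 100
f 98 100 78
f 99 75 101
f 99 101 100
f 100 101 102
f 100 102 78
f 101 75 103
f 101 103 102
f 102 103 104
f 102 104 78
f 103 75 105
f 103 105 104
f 104 105 106
f 104 106 78
f 105 75 107
f 105 107 106
f 106 107 108
f 106 108 78
f 107 75 76
f 107 76 108
f 108 76 77
f 108 77 78



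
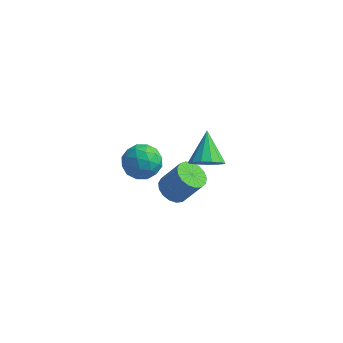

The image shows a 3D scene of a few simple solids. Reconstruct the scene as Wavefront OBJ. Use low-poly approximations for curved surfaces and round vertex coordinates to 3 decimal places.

v 2.347 -1.482 2.995
v 2.778 -1.953 3.751
v 1.833 0.022 4.225
v 3.172 -1.631 3.521
v 3.303 -1.262 3.124
v 3.131 -0.962 2.686
v 2.709 -0.828 2.346
v 2.173 -0.901 2.212
v 1.692 -1.159 2.326
v 1.418 -1.519 2.653
v 1.44 -1.868 3.088
v 1.749 -2.094 3.493
v 2.248 -2.126 3.74
v -3.224 2.114 -1.726
v -2.429 2.312 -0.822
v -2.351 0.388 -2.118
v -1.556 0.586 -1.214
v -2.728 0.366 -0.958
v -3.267 1.432 -0.715
v -1.513 1.268 -2.225
v -2.052 2.334 -1.982
v -1.371 1.788 -1.131
v -2.122 1.231 -0.348
v -2.658 1.469 -2.592
v -3.409 0.912 -1.809
v -2.903 2.365 -1.24
v -1.877 0.335 -1.7
v -2.566 0.206 -1.55
v -2.098 0.322 -1.019
v -3.396 1.848 -1.177
v -2.928 1.964 -0.646
v -3.104 0.82 -0.725
v -1.852 0.736 -2.294
v -1.384 0.852 -1.763
v -2.682 2.378 -1.921
v -2.214 2.494 -1.39
v -1.676 1.88 -2.215
v -1.814 2.173 -0.89
v -1.301 1.158 -1.12
v -1.275 1.559 -1.714
v -1.593 2.186 -1.572
v -2.255 1.845 -0.43
v -1.742 0.831 -0.66
v -2.431 0.701 -0.509
v -2.748 1.328 -0.367
v -1.633 1.538 -0.611
v -3.038 1.869 -2.28
v -2.525 0.855 -2.51
v -2.032 1.372 -2.573
v -2.349 1.999 -2.431
v -3.479 1.542 -1.82
v -2.966 0.527 -2.05
v -3.187 0.514 -1.368
v -3.505 1.141 -1.226
v -3.147 1.162 -2.329
v -0.853 2.127 -4.353
v -0.365 1.308 -4.577
v 0.702 1.493 -2.931
v 0.213 2.313 -2.707
v -0.112 1.648 -4.779
v 0.954 1.833 -3.133
v -0.03 2.098 -4.883
v 1.037 2.283 -3.238
v -0.136 2.554 -4.866
v 0.931 2.74 -3.22
v -0.406 2.913 -4.731
v 0.66 3.099 -3.085
v -0.779 3.092 -4.51
v 0.287 3.277 -2.864
v -1.169 3.05 -4.252
v -0.102 3.235 -2.606
v -1.487 2.796 -4.018
v -0.42 2.981 -2.372
v -1.659 2.389 -3.86
v -0.592 2.575 -2.214
v -1.647 1.922 -3.815
v -0.58 2.108 -2.17
v -1.453 1.503 -3.894
v -0.386 1.688 -2.248
v -1.122 1.226 -4.077
v -0.055 1.411 -2.432
v -0.729 1.156 -4.324
v 0.338 1.341 -2.678
f 2 1 4
f 2 4 3
f 4 1 5
f 4 5 3
f 5 1 6
f 5 6 3
f 6 1 7
f 6 7 3
f 7 1 8
f 7 8 3
f 8 1 9
f 8 9 3
f 9 1 10
f 9 10 3
f 10 1 11
f 10 11 3
f 11 1 12
f 11 12 3
f 12 1 13
f 12 13 3
f 13 1 2
f 13 2 3
f 14 51 30
f 51 25 54
f 30 54 19
f 51 54 30
f 14 30 26
f 30 19 31
f 26 31 15
f 30 31 26
f 14 26 35
f 26 15 36
f 35 36 21
f 26 36 35
f 14 35 47
f 35 21 50
f 47 50 24
f 35 50 47
f 14 47 51
f 47 24 55
f 51 55 25
f 47 55 51
f 15 31 42
f 31 19 45
f 42 45 23
f 31 45 42
f 19 54 32
f 54 25 53
f 32 53 18
f 54 53 32
f 25 55 52
f 55 24 48
f 52 48 16
f 55 48 52
f 24 50 49
f 50 21 37
f 49 37 20
f 50 37 49
f 21 36 41
f 36 15 38
f 41 38 22
f 36 38 41
f 17 43 29
f 43 23 44
f 29 44 18
f 43 44 29
f 17 29 27
f 29 18 28
f 27 28 16
f 29 28 27
f 17 27 34
f 27 16 33
f 34 33 20
f 27 33 34
f 17 34 39
f 34 20 40
f 39 40 22
f 34 40 39
f 17 39 43
f 39 22 46
f 43 46 23
f 39 46 43
f 18 44 32
f 44 23 45
f 32 45 19
f 44 45 32
f 16 28 52
f 28 18 53
f 52 53 25
f 28 53 52
f 20 33 49
f 33 16 48
f 49 48 24
f 33 48 49
f 22 40 41
f 40 20 37
f 41 37 21
f 40 37 41
f 23 46 42
f 46 22 38
f 42 38 15
f 46 38 42
f 57 56 60
f 57 60 58
f 58 60 61
f 58 61 59
f 60 56 62
f 60 62 61
f 61 62 63
f 61 63 59
f 62 56 64
f 62 64 63
f 63 64 65
f 63 65 59
f 64 56 66
f 64 66 65
f 65 66 67
f 65 67 59
f 66 56 68
f 66 68 67
f 67 68 69
f 67 69 59
f 68 56 70
f 68 70 69
f 69 70 71
f 69 71 59
f 70 56 72
f 70 72 71
f 71 72 73
f 71 73 59
f 72 56 74
f 72 74 73
f 73 74 75
f 73 75 59
f 74 56 76
f 74 76 75
f 75 76 77
f 75 77 59
f 76 56 78
f 76 78 77
f 77 78 79
f 77 79 59
f 78 56 80
f 78 80 79
f 79 80 81
f 79 81 59
f 80 56 82
f 80 82 81
f 81 82 83
f 81 83 59
f 82 56 57
f 82 57 83
f 83 57 58
f 83 58 59



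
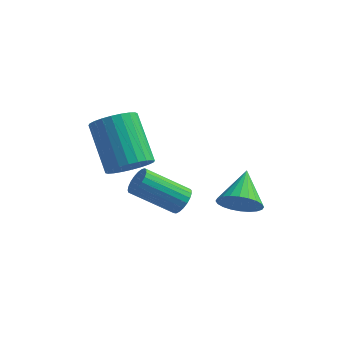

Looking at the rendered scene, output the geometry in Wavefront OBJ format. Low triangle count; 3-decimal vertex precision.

v 2.623 -2.088 -3.067
v 3.28 -1.839 -3.357
v 2.477 -0.892 -2.373
v 3.087 -1.744 -3.561
v 2.824 -1.701 -3.69
v 2.53 -1.717 -3.724
v 2.25 -1.79 -3.658
v 2.026 -1.907 -3.503
v 1.894 -2.052 -3.28
v 1.873 -2.203 -3.026
v 1.965 -2.336 -2.778
v 2.158 -2.431 -2.573
v 2.422 -2.474 -2.444
v 2.716 -2.458 -2.41
v 2.996 -2.386 -2.476
v 3.219 -2.268 -2.632
v 3.351 -2.123 -2.854
v 3.373 -1.972 -3.109
v -0.168 -4.265 -0.412
v 0.376 -3.722 -0.457
v -0.547 -2.692 0.786
v -1.092 -3.235 0.832
v 0.186 -3.633 -0.672
v -0.737 -2.603 0.571
v -0.058 -3.64 -0.847
v -0.981 -2.61 0.396
v -0.318 -3.742 -0.956
v -1.242 -2.712 0.287
v -0.556 -3.924 -0.983
v -1.48 -2.894 0.261
v -0.735 -4.157 -0.922
v -1.658 -3.127 0.322
v -0.828 -4.407 -0.783
v -1.751 -3.377 0.46
v -0.82 -4.636 -0.588
v -1.743 -3.606 0.655
v -0.713 -4.808 -0.366
v -1.636 -3.778 0.877
v -0.523 -4.897 -0.151
v -1.446 -3.867 1.092
v -0.279 -4.89 0.024
v -1.202 -3.86 1.267
v -0.018 -4.788 0.133
v -0.942 -3.758 1.376
v 0.22 -4.606 0.159
v -0.704 -3.576 1.403
v 0.398 -4.373 0.098
v -0.525 -3.343 1.342
v 0.491 -4.123 -0.04
v -0.432 -3.093 1.203
v 0.483 -3.894 -0.235
v -0.44 -2.864 1.008
v 1.254 -3.602 -2.132
v 1.543 -3.575 -1.713
v 0.235 -3.972 -0.788
v -0.054 -3.998 -1.208
v 1.471 -3.377 -1.729
v 0.163 -3.773 -0.805
v 1.361 -3.217 -1.816
v 0.054 -3.613 -0.891
v 1.233 -3.124 -1.957
v -0.074 -3.52 -1.032
v 1.109 -3.113 -2.128
v -0.199 -3.509 -1.203
v 1.009 -3.187 -2.3
v -0.298 -3.583 -1.375
v 0.952 -3.333 -2.443
v -0.355 -3.729 -1.518
v 0.947 -3.525 -2.533
v -0.36 -3.921 -1.608
v 0.995 -3.73 -2.553
v -0.312 -4.127 -1.628
v 1.088 -3.914 -2.5
v -0.22 -4.31 -1.575
v 1.209 -4.043 -2.384
v -0.098 -4.439 -1.459
v 1.339 -4.096 -2.225
v 0.031 -4.493 -1.3
v 1.453 -4.064 -2.049
v 0.145 -4.46 -1.124
v 1.533 -3.952 -1.888
v 0.225 -4.348 -0.963
v 1.565 -3.779 -1.769
v 0.257 -4.175 -0.844
f 2 1 4
f 2 4 3
f 4 1 5
f 4 5 3
f 5 1 6
f 5 6 3
f 6 1 7
f 6 7 3
f 7 1 8
f 7 8 3
f 8 1 9
f 8 9 3
f 9 1 10
f 9 10 3
f 10 1 11
f 10 11 3
f 11 1 12
f 11 12 3
f 12 1 13
f 12 13 3
f 13 1 14
f 13 14 3
f 14 1 15
f 14 15 3
f 15 1 16
f 15 16 3
f 16 1 17
f 16 17 3
f 17 1 18
f 17 18 3
f 18 1 2
f 18 2 3
f 20 19 23
f 20 23 21
f 21 23 24
f 21 24 22
f 23 19 25
f 23 25 24
f 24 25 26
f 24 26 22
f 25 19 27
f 25 27 26
f 26 27 28
f 26 28 22
f 27 19 29
f 27 29 28
f 28 29 30
f 28 30 22
f 29 19 31
f 29 31 30
f 30 31 32
f 30 32 22
f 31 19 33
f 31 33 32
f 32 33 34
f 32 34 22
f 33 19 35
f 33 35 34
f 34 35 36
f 34 36 22
f 35 19 37
f 35 37 36
f 36 37 38
f 36 38 22
f 37 19 39
f 37 39 38
f 38 39 40
f 38 40 22
f 39 19 41
f 39 41 40
f 40 41 42
f 40 42 22
f 41 19 43
f 41 43 42
f 42 43 44
f 42 44 22
f 43 19 45
f 43 45 44
f 44 45 46
f 44 46 22
f 45 19 47
f 45 47 46
f 46 47 48
f 46 48 22
f 47 19 49
f 47 49 48
f 48 49 50
f 48 50 22
f 49 19 51
f 49 51 50
f 50 51 52
f 50 52 22
f 51 19 20
f 51 20 52
f 52 20 21
f 52 21 22
f 54 53 57
f 54 57 55
f 55 57 58
f 55 58 56
f 57 53 59
f 57 59 58
f 58 59 60
f 58 60 56
f 59 53 61
f 59 61 60
f 60 61 62
f 60 62 56
f 61 53 63
f 61 63 62
f 62 63 64
f 62 64 56
f 63 53 65
f 63 65 64
f 64 65 66
f 64 66 56
f 65 53 67
f 65 67 66
f 66 67 68
f 66 68 56
f 67 53 69
f 67 69 68
f 68 69 70
f 68 70 56
f 69 53 71
f 69 71 70
f 70 71 72
f 70 72 56
f 71 53 73
f 71 73 72
f 72 73 74
f 72 74 56
f 73 53 75
f 73 75 74
f 74 75 76
f 74 76 56
f 75 53 77
f 75 77 76
f 76 77 78
f 76 78 56
f 77 53 79
f 77 79 78
f 78 79 80
f 78 80 56
f 79 53 81
f 79 81 80
f 80 81 82
f 80 82 56
f 81 53 83
f 81 83 82
f 82 83 84
f 82 84 56
f 83 53 54
f 83 54 84
f 84 54 55
f 84 55 56



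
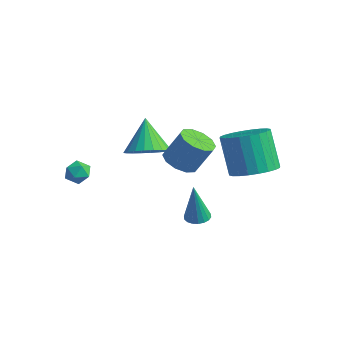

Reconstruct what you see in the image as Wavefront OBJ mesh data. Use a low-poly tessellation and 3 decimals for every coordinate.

v -1.159 0.797 0.244
v -0.392 0.461 0.862
v -2.021 1.463 1.676
v -0.261 0.833 0.768
v -0.266 1.2 0.594
v -0.407 1.506 0.367
v -0.663 1.703 0.121
v -0.994 1.763 -0.106
v -1.35 1.675 -0.28
v -1.677 1.454 -0.374
v -1.925 1.133 -0.374
v -2.056 0.761 -0.28
v -2.051 0.394 -0.106
v -1.91 0.089 0.121
v -1.654 -0.109 0.366
v -1.323 -0.168 0.593
v -0.967 -0.081 0.767
v -0.64 0.14 0.861
v -2.219 -2.032 0.047
v -1.66 -1.976 0.356
v -2.04 -3.044 -0.096
v -1.481 -2.988 0.213
v -2.033 -2.928 0.535
v -2.144 -2.303 0.623
v -1.556 -2.717 -0.363
v -1.667 -2.092 -0.275
v -1.251 -2.4 0.103
v -1.545 -2.53 0.658
v -2.155 -2.49 -0.398
v -2.449 -2.62 0.157
v 1.934 0.811 -2.319
v 2.38 0.441 -2.354
v 1.906 0.589 -0.361
v 2.497 0.669 -2.326
v 2.502 0.926 -2.297
v 2.396 1.159 -2.272
v 2.197 1.324 -2.257
v 1.947 1.387 -2.253
v 1.694 1.336 -2.263
v 1.489 1.181 -2.283
v 1.372 0.952 -2.311
v 1.366 0.696 -2.34
v 1.473 0.462 -2.365
v 1.671 0.298 -2.381
v 1.922 0.235 -2.384
v 2.174 0.286 -2.375
v 2.02 -0.273 1.689
v 2.756 -0.632 1.552
v 3.255 -0.106 2.854
v 2.52 0.253 2.991
v 2.771 -0.159 1.355
v 3.271 0.367 2.656
v 2.5 0.271 1.285
v 2.999 0.797 2.587
v 2.045 0.493 1.37
v 2.545 1.019 2.672
v 1.581 0.422 1.577
v 2.08 0.948 2.878
v 1.285 0.086 1.826
v 1.784 0.612 3.128
v 1.269 -0.387 2.024
v 1.769 0.139 3.325
v 1.541 -0.817 2.093
v 2.04 -0.291 3.395
v 1.995 -1.039 2.008
v 2.495 -0.513 3.31
v 2.46 -0.968 1.802
v 2.959 -0.442 3.103
v 3.481 2.597 0.5
v 4.273 2.029 0.989
v 3.39 2.314 2.749
v 2.599 2.883 2.26
v 4.432 2.423 1.004
v 3.549 2.708 2.765
v 4.446 2.844 0.944
v 3.563 3.129 2.704
v 4.313 3.227 0.815
v 3.431 3.512 2.576
v 4.054 3.514 0.639
v 3.172 3.799 2.399
v 3.708 3.662 0.441
v 2.825 3.947 2.202
v 3.327 3.648 0.252
v 2.444 3.933 2.013
v 2.97 3.474 0.101
v 2.087 3.759 1.862
v 2.69 3.166 0.011
v 1.807 3.451 1.771
v 2.531 2.772 -0.005
v 1.648 3.057 1.756
v 2.517 2.351 0.056
v 1.634 2.636 1.816
v 2.649 1.968 0.184
v 1.767 2.253 1.945
v 2.908 1.681 0.361
v 2.026 1.966 2.121
v 3.255 1.533 0.558
v 2.372 1.818 2.319
v 3.636 1.547 0.747
v 2.753 1.832 2.508
v 3.993 1.721 0.898
v 3.11 2.006 2.659
f 2 1 4
f 2 4 3
f 4 1 5
f 4 5 3
f 5 1 6
f 5 6 3
f 6 1 7
f 6 7 3
f 7 1 8
f 7 8 3
f 8 1 9
f 8 9 3
f 9 1 10
f 9 10 3
f 10 1 11
f 10 11 3
f 11 1 12
f 11 12 3
f 12 1 13
f 12 13 3
f 13 1 14
f 13 14 3
f 14 1 15
f 14 15 3
f 15 1 16
f 15 16 3
f 16 1 17
f 16 17 3
f 17 1 18
f 17 18 3
f 18 1 2
f 18 2 3
f 19 30 24
f 19 24 20
f 19 20 26
f 19 26 29
f 19 29 30
f 20 24 28
f 24 30 23
f 30 29 21
f 29 26 25
f 26 20 27
f 22 28 23
f 22 23 21
f 22 21 25
f 22 25 27
f 22 27 28
f 23 28 24
f 21 23 30
f 25 21 29
f 27 25 26
f 28 27 20
f 32 31 34
f 32 34 33
f 34 31 35
f 34 35 33
f 35 31 36
f 35 36 33
f 36 31 37
f 36 37 33
f 37 31 38
f 37 38 33
f 38 31 39
f 38 39 33
f 39 31 40
f 39 40 33
f 40 31 41
f 40 41 33
f 41 31 42
f 41 42 33
f 42 31 43
f 42 43 33
f 43 31 44
f 43 44 33
f 44 31 45
f 44 45 33
f 45 31 46
f 45 46 33
f 46 31 32
f 46 32 33
f 48 47 51
f 48 51 49
f 49 51 52
f 49 52 50
f 51 47 53
f 51 53 52
f 52 53 54
f 52 54 50
f 53 47 55
f 53 55 54
f 54 55 56
f 54 56 50
f 55 47 57
f 55 57 56
f 56 57 58
f 56 58 50
f 57 47 59
f 57 59 58
f 58 59 60
f 58 60 50
f 59 47 61
f 59 61 60
f 60 61 62
f 60 62 50
f 61 47 63
f 61 63 62
f 62 63 64
f 62 64 50
f 63 47 65
f 63 65 64
f 64 65 66
f 64 66 50
f 65 47 67
f 65 67 66
f 66 67 68
f 66 68 50
f 67 47 48
f 67 48 68
f 68 48 49
f 68 49 50
f 70 69 73
f 70 73 71
f 71 73 74
f 71 74 72
f 73 69 75
f 73 75 74
f 74 75 76
f 74 76 72
f 75 69 77
f 75 77 76
f 76 77 78
f 76 78 72
f 77 69 79
f 77 79 78
f 78 79 80
f 78 80 72
f 79 69 81
f 79 81 80
f 80 81 82
f 80 82 72
f 81 69 83
f 81 83 82
f 82 83 84
f 82 84 72
f 83 69 85
f 83 85 84
f 84 85 86
f 84 86 72
f 85 69 87
f 85 87 86
f 86 87 88
f 86 88 72
f 87 69 89
f 87 89 88
f 88 89 90
f 88 90 72
f 89 69 91
f 89 91 90
f 90 91 92
f 90 92 72
f 91 69 93
f 91 93 92
f 92 93 94
f 92 94 72
f 93 69 95
f 93 95 94
f 94 95 96
f 94 96 72
f 95 69 97
f 95 97 96
f 96 97 98
f 96 98 72
f 97 69 99
f 97 99 98
f 98 99 100
f 98 100 72
f 99 69 101
f 99 101 100
f 100 101 102
f 100 102 72
f 101 69 70
f 101 70 102
f 102 70 71
f 102 71 72



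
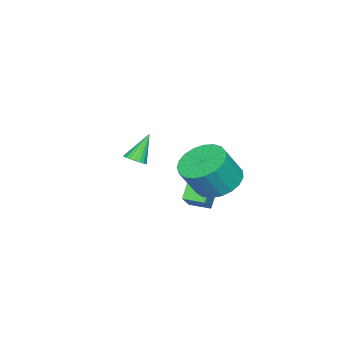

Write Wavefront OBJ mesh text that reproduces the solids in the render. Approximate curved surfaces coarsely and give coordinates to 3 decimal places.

v -1.283 -3.116 0.957
v -0.828 -3.108 1.248
v -2.097 -2.844 2.223
v -0.849 -2.893 1.188
v -0.945 -2.716 1.088
v -1.099 -2.608 0.966
v -1.285 -2.588 0.842
v -1.471 -2.66 0.738
v -1.624 -2.81 0.672
v -1.718 -3.013 0.655
v -1.737 -3.234 0.69
v -1.677 -3.435 0.771
v -1.549 -3.58 0.885
v -1.375 -3.645 1.011
v -1.185 -3.619 1.128
v -1.012 -3.506 1.215
v -0.886 -3.325 1.257
v -0.759 0.196 1.465
v 0.401 0.481 2.468
v -0.922 1.119 1.391
v 0.239 1.403 2.395
v 0.461 0.297 0.025
v 1.622 0.581 1.029
v 0.299 1.219 -0.048
v 1.459 1.504 0.955
v 1.435 2.097 2.351
v 2.081 1.443 1.805
v 2.791 1.028 3.142
v 2.145 1.683 3.689
v 2.311 1.824 1.801
v 3.021 1.409 3.138
v 2.389 2.252 1.892
v 3.099 1.837 3.23
v 2.302 2.654 2.063
v 3.013 2.239 3.4
v 2.065 2.959 2.284
v 2.776 2.544 3.621
v 1.72 3.116 2.516
v 2.43 2.701 3.853
v 1.325 3.096 2.72
v 2.035 2.681 4.057
v 0.949 2.904 2.86
v 1.659 2.489 4.197
v 0.657 2.572 2.912
v 1.367 2.157 4.249
v 0.499 2.158 2.867
v 1.21 1.744 4.205
v 0.504 1.734 2.733
v 1.214 1.319 4.071
v 0.669 1.373 2.533
v 1.38 0.958 3.871
v 0.967 1.136 2.302
v 1.677 0.722 3.639
v 1.345 1.066 2.079
v 2.056 0.652 3.416
v 1.74 1.175 1.903
v 2.45 0.76 3.24
f 2 1 4
f 2 4 3
f 4 1 5
f 4 5 3
f 5 1 6
f 5 6 3
f 6 1 7
f 6 7 3
f 7 1 8
f 7 8 3
f 8 1 9
f 8 9 3
f 9 1 10
f 9 10 3
f 10 1 11
f 10 11 3
f 11 1 12
f 11 12 3
f 12 1 13
f 12 13 3
f 13 1 14
f 13 14 3
f 14 1 15
f 14 15 3
f 15 1 16
f 15 16 3
f 16 1 17
f 16 17 3
f 17 1 2
f 17 2 3
f 19 21 18
f 22 19 18
f 18 21 20
f 20 22 18
f 19 25 21
f 23 19 22
f 23 25 19
f 21 25 20
f 24 22 20
f 20 25 24
f 24 23 22
f 25 23 24
f 27 26 30
f 27 30 28
f 28 30 31
f 28 31 29
f 30 26 32
f 30 32 31
f 31 32 33
f 31 33 29
f 32 26 34
f 32 34 33
f 33 34 35
f 33 35 29
f 34 26 36
f 34 36 35
f 35 36 37
f 35 37 29
f 36 26 38
f 36 38 37
f 37 38 39
f 37 39 29
f 38 26 40
f 38 40 39
f 39 40 41
f 39 41 29
f 40 26 42
f 40 42 41
f 41 42 43
f 41 43 29
f 42 26 44
f 42 44 43
f 43 44 45
f 43 45 29
f 44 26 46
f 44 46 45
f 45 46 47
f 45 47 29
f 46 26 48
f 46 48 47
f 47 48 49
f 47 49 29
f 48 26 50
f 48 50 49
f 49 50 51
f 49 51 29
f 50 26 52
f 50 52 51
f 51 52 53
f 51 53 29
f 52 26 54
f 52 54 53
f 53 54 55
f 53 55 29
f 54 26 56
f 54 56 55
f 55 56 57
f 55 57 29
f 56 26 27
f 56 27 57
f 57 27 28
f 57 28 29



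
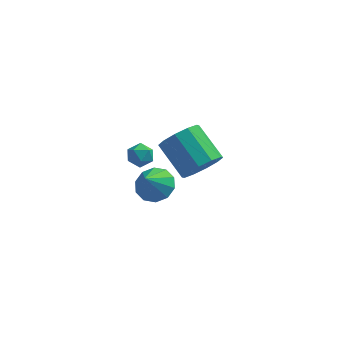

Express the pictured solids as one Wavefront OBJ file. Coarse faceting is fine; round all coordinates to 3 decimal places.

v 4.408 -1.598 2.191
v 5.141 -1.463 2.857
v 3.986 -0.407 3.916
v 3.252 -0.542 3.249
v 5.176 -1.008 2.44
v 4.02 0.048 3.499
v 4.917 -0.778 1.928
v 3.761 0.278 2.987
v 4.463 -0.861 1.516
v 3.307 0.195 2.575
v 3.989 -1.226 1.362
v 2.833 -0.17 2.421
v 3.674 -1.733 1.524
v 2.519 -0.677 2.583
v 3.64 -2.188 1.941
v 2.484 -1.132 3
v 3.899 -2.418 2.453
v 2.743 -1.362 3.512
v 4.353 -2.335 2.865
v 3.197 -1.279 3.924
v 4.827 -1.97 3.019
v 3.671 -0.914 4.078
v 1.257 -1.502 2.862
v 1.772 -1.309 3.192
v 1.868 -2.051 2.228
v 2.383 -1.858 2.558
v 1.963 -2.261 2.826
v 1.585 -1.922 3.218
v 2.055 -1.438 2.202
v 1.677 -1.099 2.594
v 2.265 -1.27 2.784
v 2.208 -1.779 3.17
v 1.432 -1.581 2.25
v 1.375 -2.09 2.636
v 1.782 2.018 -2.486
v 2.184 2.655 -1.909
v 1.478 1.182 -1.354
v 1.615 2.791 -1.961
v 1.11 2.632 -2.213
v 0.861 2.237 -2.571
v 0.964 1.759 -2.896
v 1.379 1.38 -3.064
v 1.948 1.244 -3.012
v 2.453 1.404 -2.759
v 2.702 1.798 -2.402
v 2.599 2.276 -2.077
f 2 1 5
f 2 5 3
f 3 5 6
f 3 6 4
f 5 1 7
f 5 7 6
f 6 7 8
f 6 8 4
f 7 1 9
f 7 9 8
f 8 9 10
f 8 10 4
f 9 1 11
f 9 11 10
f 10 11 12
f 10 12 4
f 11 1 13
f 11 13 12
f 12 13 14
f 12 14 4
f 13 1 15
f 13 15 14
f 14 15 16
f 14 16 4
f 15 1 17
f 15 17 16
f 16 17 18
f 16 18 4
f 17 1 19
f 17 19 18
f 18 19 20
f 18 20 4
f 19 1 21
f 19 21 20
f 20 21 22
f 20 22 4
f 21 1 2
f 21 2 22
f 22 2 3
f 22 3 4
f 23 34 28
f 23 28 24
f 23 24 30
f 23 30 33
f 23 33 34
f 24 28 32
f 28 34 27
f 34 33 25
f 33 30 29
f 30 24 31
f 26 32 27
f 26 27 25
f 26 25 29
f 26 29 31
f 26 31 32
f 27 32 28
f 25 27 34
f 29 25 33
f 31 29 30
f 32 31 24
f 36 35 38
f 36 38 37
f 38 35 39
f 38 39 37
f 39 35 40
f 39 40 37
f 40 35 41
f 40 41 37
f 41 35 42
f 41 42 37
f 42 35 43
f 42 43 37
f 43 35 44
f 43 44 37
f 44 35 45
f 44 45 37
f 45 35 46
f 45 46 37
f 46 35 36
f 46 36 37



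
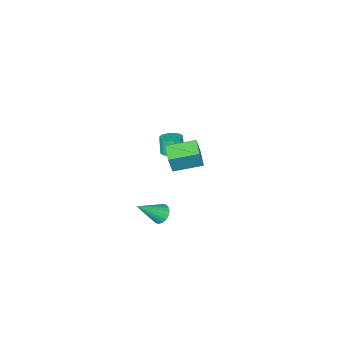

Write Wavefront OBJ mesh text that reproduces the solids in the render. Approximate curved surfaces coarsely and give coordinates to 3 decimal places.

v 1.968 1.844 2.416
v 2.321 1.931 3.549
v 0.709 2.705 2.742
v 1.061 2.792 3.875
v 2.499 2.708 2.185
v 2.851 2.795 3.318
v 1.239 3.569 2.511
v 1.592 3.656 3.644
v 0.846 -0.222 -4.211
v 1.236 0.154 -4.532
v 2.134 -0.618 -3.109
v 1.135 0.318 -4.355
v 0.985 0.39 -4.153
v 0.81 0.355 -3.961
v 0.641 0.22 -3.812
v 0.508 0.009 -3.732
v 0.433 -0.242 -3.735
v 0.43 -0.489 -3.82
v 0.499 -0.691 -3.973
v 0.627 -0.811 -4.167
v 0.794 -0.83 -4.368
v 0.97 -0.744 -4.542
v 1.124 -0.567 -4.659
v 1.23 -0.331 -4.698
v 1.27 -0.076 -4.653
v -1.694 -2.348 -1.902
v -1.064 -2.307 -1.797
v -1.216 -2.572 -0.792
v -1.846 -2.612 -0.898
v -1.181 -2.004 -1.734
v -1.333 -2.269 -0.73
v -1.436 -1.792 -1.717
v -1.587 -2.057 -0.712
v -1.759 -1.73 -1.749
v -1.911 -1.994 -0.745
v -2.066 -1.833 -1.823
v -2.217 -2.097 -0.818
v -2.272 -2.074 -1.917
v -2.424 -2.338 -0.913
v -2.324 -2.388 -2.008
v -2.476 -2.653 -1.003
v -2.207 -2.691 -2.07
v -2.359 -2.956 -1.066
v -1.953 -2.903 -2.088
v -2.104 -3.168 -1.083
v -1.629 -2.966 -2.055
v -1.781 -3.23 -1.051
v -1.323 -2.863 -1.982
v -1.474 -3.127 -0.977
v -1.116 -2.622 -1.887
v -1.268 -2.886 -0.883
f 2 4 1
f 5 2 1
f 1 4 3
f 3 5 1
f 2 8 4
f 6 2 5
f 6 8 2
f 4 8 3
f 7 5 3
f 3 8 7
f 7 6 5
f 8 6 7
f 10 9 12
f 10 12 11
f 12 9 13
f 12 13 11
f 13 9 14
f 13 14 11
f 14 9 15
f 14 15 11
f 15 9 16
f 15 16 11
f 16 9 17
f 16 17 11
f 17 9 18
f 17 18 11
f 18 9 19
f 18 19 11
f 19 9 20
f 19 20 11
f 20 9 21
f 20 21 11
f 21 9 22
f 21 22 11
f 22 9 23
f 22 23 11
f 23 9 24
f 23 24 11
f 24 9 25
f 24 25 11
f 25 9 10
f 25 10 11
f 27 26 30
f 27 30 28
f 28 30 31
f 28 31 29
f 30 26 32
f 30 32 31
f 31 32 33
f 31 33 29
f 32 26 34
f 32 34 33
f 33 34 35
f 33 35 29
f 34 26 36
f 34 36 35
f 35 36 37
f 35 37 29
f 36 26 38
f 36 38 37
f 37 38 39
f 37 39 29
f 38 26 40
f 38 40 39
f 39 40 41
f 39 41 29
f 40 26 42
f 40 42 41
f 41 42 43
f 41 43 29
f 42 26 44
f 42 44 43
f 43 44 45
f 43 45 29
f 44 26 46
f 44 46 45
f 45 46 47
f 45 47 29
f 46 26 48
f 46 48 47
f 47 48 49
f 47 49 29
f 48 26 50
f 48 50 49
f 49 50 51
f 49 51 29
f 50 26 27
f 50 27 51
f 51 27 28
f 51 28 29



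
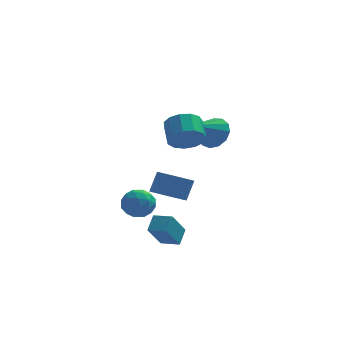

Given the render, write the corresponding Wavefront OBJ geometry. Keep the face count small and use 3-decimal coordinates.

v 4.514 1.769 1.351
v 5.282 1.634 2.098
v 3.286 0.651 2.409
v 4.97 2.131 2.261
v 4.513 2.512 2.134
v 4.057 2.658 1.758
v 3.746 2.522 1.253
v 3.679 2.146 0.779
v 3.877 1.651 0.486
v 4.278 1.193 0.468
v 4.753 0.918 0.73
v 5.153 0.913 1.189
v 5.35 1.18 1.699
v 0.852 -1.136 -2.55
v 1.399 -1.747 -1.981
v -0.399 -2.153 -2.439
v 0.148 -2.764 -1.87
v -0.143 -1.878 -1.514
v 0.631 -1.249 -1.582
v 0.369 -2.651 -2.838
v 1.143 -2.022 -2.906
v 1.101 -2.684 -2.159
v 0.785 -2.206 -1.341
v 0.215 -1.694 -3.079
v -0.101 -1.216 -2.261
v 1.236 -1.352 -2.275
v -0.236 -2.548 -2.145
v -0.406 -2.027 -1.936
v -0.085 -2.386 -1.601
v 0.784 -1.059 -2.041
v 1.106 -1.419 -1.706
v 0.199 -1.496 -1.432
v -0.106 -2.481 -2.714
v 0.216 -2.841 -2.379
v 1.085 -1.514 -2.819
v 1.406 -1.873 -2.484
v 0.801 -2.404 -2.988
v 1.382 -2.262 -2.045
v 0.646 -2.86 -1.98
v 0.776 -2.793 -2.549
v 1.231 -2.424 -2.589
v 1.196 -1.982 -1.564
v 0.46 -2.579 -1.499
v 0.29 -2.058 -1.29
v 0.744 -1.689 -1.33
v 1.021 -2.532 -1.669
v 0.54 -1.321 -2.921
v -0.196 -1.918 -2.856
v 0.256 -2.211 -3.09
v 0.71 -1.842 -3.13
v 0.354 -1.04 -2.44
v -0.382 -1.638 -2.375
v -0.231 -1.476 -1.831
v 0.224 -1.107 -1.871
v -0.021 -1.368 -2.751
v 3.015 -2.521 2.72
v 3.465 -1.98 1.967
v 3.276 -0.819 2.688
v 2.825 -1.359 3.44
v 2.899 -1.995 1.842
v 2.709 -0.833 2.562
v 2.369 -2.176 1.995
v 2.18 -1.015 2.716
v 2.044 -2.467 2.378
v 1.855 -1.305 3.099
v 2.028 -2.775 2.87
v 1.839 -1.613 3.591
v 2.325 -3.002 3.314
v 2.135 -1.841 4.035
v 2.84 -3.076 3.569
v 2.651 -1.915 4.29
v 3.412 -2.974 3.555
v 3.222 -1.813 4.276
v 3.857 -2.728 3.275
v 3.667 -1.567 3.996
v 4.034 -2.416 2.819
v 3.845 -1.255 3.54
v 3.888 -2.138 2.332
v 3.699 -0.976 3.052
v 2.029 1.798 -3.462
v 3.039 1.717 -3.772
v 3.462 2.301 -2.548
v 2.451 2.382 -2.238
v 2.94 2.092 -3.917
v 3.363 2.675 -2.693
v 2.702 2.422 -3.992
v 3.125 3.005 -2.768
v 2.362 2.657 -3.986
v 2.785 3.24 -2.762
v 1.971 2.761 -3.901
v 2.394 3.345 -2.677
v 1.589 2.719 -3.749
v 2.011 3.302 -2.525
v 1.274 2.537 -3.553
v 1.696 3.12 -2.329
v 1.073 2.242 -3.343
v 1.496 2.825 -2.12
v 1.018 1.879 -3.152
v 1.441 2.463 -1.928
v 1.117 1.505 -3.007
v 1.54 2.088 -1.783
v 1.355 1.175 -2.932
v 1.778 1.758 -1.708
v 1.695 0.94 -2.938
v 2.118 1.523 -1.714
v 2.086 0.835 -3.023
v 2.509 1.419 -1.799
v 2.469 0.878 -3.175
v 2.891 1.461 -1.951
v 2.784 1.06 -3.371
v 3.206 1.643 -2.147
v 2.984 1.355 -3.58
v 3.407 1.938 -2.357
v 1.67 -3.127 -4.569
v 1.004 -4.058 -3.129
v 1.965 -2.304 -3.901
v 1.299 -3.236 -2.46
v 2.661 -3.604 -4.42
v 1.995 -4.536 -2.979
v 2.956 -2.782 -3.751
v 2.29 -3.713 -2.311
f 2 1 4
f 2 4 3
f 4 1 5
f 4 5 3
f 5 1 6
f 5 6 3
f 6 1 7
f 6 7 3
f 7 1 8
f 7 8 3
f 8 1 9
f 8 9 3
f 9 1 10
f 9 10 3
f 10 1 11
f 10 11 3
f 11 1 12
f 11 12 3
f 12 1 13
f 12 13 3
f 13 1 2
f 13 2 3
f 14 51 30
f 51 25 54
f 30 54 19
f 51 54 30
f 14 30 26
f 30 19 31
f 26 31 15
f 30 31 26
f 14 26 35
f 26 15 36
f 35 36 21
f 26 36 35
f 14 35 47
f 35 21 50
f 47 50 24
f 35 50 47
f 14 47 51
f 47 24 55
f 51 55 25
f 47 55 51
f 15 31 42
f 31 19 45
f 42 45 23
f 31 45 42
f 19 54 32
f 54 25 53
f 32 53 18
f 54 53 32
f 25 55 52
f 55 24 48
f 52 48 16
f 55 48 52
f 24 50 49
f 50 21 37
f 49 37 20
f 50 37 49
f 21 36 41
f 36 15 38
f 41 38 22
f 36 38 41
f 17 43 29
f 43 23 44
f 29 44 18
f 43 44 29
f 17 29 27
f 29 18 28
f 27 28 16
f 29 28 27
f 17 27 34
f 27 16 33
f 34 33 20
f 27 33 34
f 17 34 39
f 34 20 40
f 39 40 22
f 34 40 39
f 17 39 43
f 39 22 46
f 43 46 23
f 39 46 43
f 18 44 32
f 44 23 45
f 32 45 19
f 44 45 32
f 16 28 52
f 28 18 53
f 52 53 25
f 28 53 52
f 20 33 49
f 33 16 48
f 49 48 24
f 33 48 49
f 22 40 41
f 40 20 37
f 41 37 21
f 40 37 41
f 23 46 42
f 46 22 38
f 42 38 15
f 46 38 42
f 57 56 60
f 57 60 58
f 58 60 61
f 58 61 59
f 60 56 62
f 60 62 61
f 61 62 63
f 61 63 59
f 62 56 64
f 62 64 63
f 63 64 65
f 63 65 59
f 64 56 66
f 64 66 65
f 65 66 67
f 65 67 59
f 66 56 68
f 66 68 67
f 67 68 69
f 67 69 59
f 68 56 70
f 68 70 69
f 69 70 71
f 69 71 59
f 70 56 72
f 70 72 71
f 71 72 73
f 71 73 59
f 72 56 74
f 72 74 73
f 73 74 75
f 73 75 59
f 74 56 76
f 74 76 75
f 75 76 77
f 75 77 59
f 76 56 78
f 76 78 77
f 77 78 79
f 77 79 59
f 78 56 57
f 78 57 79
f 79 57 58
f 79 58 59
f 81 80 84
f 81 84 82
f 82 84 85
f 82 85 83
f 84 80 86
f 84 86 85
f 85 86 87
f 85 87 83
f 86 80 88
f 86 88 87
f 87 88 89
f 87 89 83
f 88 80 90
f 88 90 89
f 89 90 91
f 89 91 83
f 90 80 92
f 90 92 91
f 91 92 93
f 91 93 83
f 92 80 94
f 92 94 93
f 93 94 95
f 93 95 83
f 94 80 96
f 94 96 95
f 95 96 97
f 95 97 83
f 96 80 98
f 96 98 97
f 97 98 99
f 97 99 83
f 98 80 100
f 98 100 99
f 99 100 101
f 99 101 83
f 100 80 102
f 100 102 101
f 101 102 103
f 101 103 83
f 102 80 104
f 102 104 103
f 103 104 105
f 103 105 83
f 104 80 106
f 104 106 105
f 105 106 107
f 105 107 83
f 106 80 108
f 106 108 107
f 107 108 109
f 107 109 83
f 108 80 110
f 108 110 109
f 109 110 111
f 109 111 83
f 110 80 112
f 110 112 111
f 111 112 113
f 111 113 83
f 112 80 81
f 112 81 113
f 113 81 82
f 113 82 83
f 115 117 114
f 118 115 114
f 114 117 116
f 116 118 114
f 115 121 117
f 119 115 118
f 119 121 115
f 117 121 116
f 120 118 116
f 116 121 120
f 120 119 118
f 121 119 120

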